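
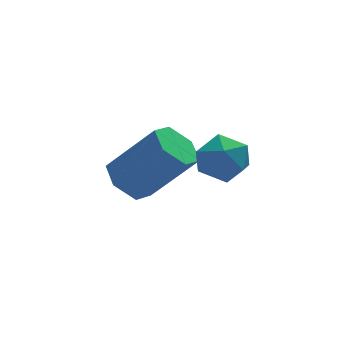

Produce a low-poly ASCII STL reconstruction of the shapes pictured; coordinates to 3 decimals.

solid 
facet normal -0.607 0.265 -0.749
outer loop
vertex 0.741 2.282 -1.488
vertex 0.267 2.507 -1.024
vertex 0.757 2.945 -1.266
endloop
endfacet
facet normal 0.794 0.176 -0.582
outer loop
vertex 0.741 2.282 -1.488
vertex 0.757 2.945 -1.266
vertex 1.786 1.827 -0.2
endloop
endfacet
facet normal 0.794 0.176 -0.582
outer loop
vertex 1.786 1.827 -0.2
vertex 0.757 2.945 -1.266
vertex 1.802 2.491 0.022
endloop
endfacet
facet normal 0.608 -0.265 0.749
outer loop
vertex 1.786 1.827 -0.2
vertex 1.802 2.491 0.022
vertex 1.313 2.053 0.264
endloop
endfacet
facet normal -0.607 0.264 -0.750
outer loop
vertex 0.757 2.945 -1.266
vertex 0.267 2.507 -1.024
vertex 0.283 3.171 -0.803
endloop
endfacet
facet normal 0.416 0.909 -0.017
outer loop
vertex 0.757 2.945 -1.266
vertex 0.283 3.171 -0.803
vertex 1.802 2.491 0.022
endloop
endfacet
facet normal 0.416 0.909 -0.017
outer loop
vertex 1.802 2.491 0.022
vertex 0.283 3.171 -0.803
vertex 1.328 2.717 0.485
endloop
endfacet
facet normal 0.607 -0.263 0.750
outer loop
vertex 1.802 2.491 0.022
vertex 1.328 2.717 0.485
vertex 1.313 2.053 0.264
endloop
endfacet
facet normal -0.608 0.264 -0.749
outer loop
vertex 0.283 3.171 -0.803
vertex 0.267 2.507 -1.024
vertex -0.206 2.733 -0.56
endloop
endfacet
facet normal -0.377 0.734 0.565
outer loop
vertex 0.283 3.171 -0.803
vertex -0.206 2.733 -0.56
vertex 1.328 2.717 0.485
endloop
endfacet
facet normal -0.377 0.733 0.565
outer loop
vertex 1.328 2.717 0.485
vertex -0.206 2.733 -0.56
vertex 0.839 2.278 0.728
endloop
endfacet
facet normal 0.608 -0.263 0.749
outer loop
vertex 1.328 2.717 0.485
vertex 0.839 2.278 0.728
vertex 1.313 2.053 0.264
endloop
endfacet
facet normal -0.608 0.265 -0.749
outer loop
vertex -0.206 2.733 -0.56
vertex 0.267 2.507 -1.024
vertex -0.222 2.069 -0.782
endloop
endfacet
facet normal -0.794 -0.176 0.582
outer loop
vertex -0.206 2.733 -0.56
vertex -0.222 2.069 -0.782
vertex 0.839 2.278 0.728
endloop
endfacet
facet normal -0.794 -0.176 0.582
outer loop
vertex 0.839 2.278 0.728
vertex -0.222 2.069 -0.782
vertex 0.823 1.615 0.506
endloop
endfacet
facet normal 0.607 -0.265 0.749
outer loop
vertex 0.839 2.278 0.728
vertex 0.823 1.615 0.506
vertex 1.313 2.053 0.264
endloop
endfacet
facet normal -0.607 0.263 -0.750
outer loop
vertex -0.222 2.069 -0.782
vertex 0.267 2.507 -1.024
vertex 0.252 1.843 -1.245
endloop
endfacet
facet normal -0.416 -0.909 0.017
outer loop
vertex -0.222 2.069 -0.782
vertex 0.252 1.843 -1.245
vertex 0.823 1.615 0.506
endloop
endfacet
facet normal -0.416 -0.909 0.017
outer loop
vertex 0.823 1.615 0.506
vertex 0.252 1.843 -1.245
vertex 1.297 1.389 0.043
endloop
endfacet
facet normal 0.607 -0.264 0.750
outer loop
vertex 0.823 1.615 0.506
vertex 1.297 1.389 0.043
vertex 1.313 2.053 0.264
endloop
endfacet
facet normal -0.608 0.263 -0.749
outer loop
vertex 0.252 1.843 -1.245
vertex 0.267 2.507 -1.024
vertex 0.741 2.282 -1.488
endloop
endfacet
facet normal 0.378 -0.734 -0.565
outer loop
vertex 0.252 1.843 -1.245
vertex 0.741 2.282 -1.488
vertex 1.297 1.389 0.043
endloop
endfacet
facet normal 0.377 -0.734 -0.565
outer loop
vertex 1.297 1.389 0.043
vertex 0.741 2.282 -1.488
vertex 1.786 1.827 -0.2
endloop
endfacet
facet normal 0.608 -0.264 0.749
outer loop
vertex 1.297 1.389 0.043
vertex 1.786 1.827 -0.2
vertex 1.313 2.053 0.264
endloop
endfacet
facet normal -0.536 0.603 0.590
outer loop
vertex 1.437 0.629 1.089
vertex 1.093 0.071 1.347
vertex 1.685 0.294 1.657
endloop
endfacet
facet normal 0.112 0.877 0.468
outer loop
vertex 1.437 0.629 1.089
vertex 1.685 0.294 1.657
vertex 2.128 0.507 1.152
endloop
endfacet
facet normal 0.190 0.953 -0.237
outer loop
vertex 1.437 0.629 1.089
vertex 2.128 0.507 1.152
vertex 1.809 0.416 0.53
endloop
endfacet
facet normal -0.411 0.727 -0.550
outer loop
vertex 1.437 0.629 1.089
vertex 1.809 0.416 0.53
vertex 1.169 0.146 0.651
endloop
endfacet
facet normal -0.858 0.511 -0.039
outer loop
vertex 1.437 0.629 1.089
vertex 1.169 0.146 0.651
vertex 1.093 0.071 1.347
endloop
endfacet
facet normal 0.597 0.404 0.694
outer loop
vertex 2.128 0.507 1.152
vertex 1.685 0.294 1.657
vertex 2.211 -0.126 1.449
endloop
endfacet
facet normal -0.452 -0.038 0.891
outer loop
vertex 1.685 0.294 1.657
vertex 1.093 0.071 1.347
vertex 1.571 -0.396 1.57
endloop
endfacet
facet normal -0.974 -0.187 -0.127
outer loop
vertex 1.093 0.071 1.347
vertex 1.169 0.146 0.651
vertex 1.252 -0.487 0.948
endloop
endfacet
facet normal -0.249 0.162 -0.955
outer loop
vertex 1.169 0.146 0.651
vertex 1.809 0.416 0.53
vertex 1.695 -0.274 0.443
endloop
endfacet
facet normal 0.723 0.526 -0.448
outer loop
vertex 1.809 0.416 0.53
vertex 2.128 0.507 1.152
vertex 2.287 -0.051 0.753
endloop
endfacet
facet normal 0.411 -0.727 0.550
outer loop
vertex 1.943 -0.609 1.011
vertex 2.211 -0.126 1.449
vertex 1.571 -0.396 1.57
endloop
endfacet
facet normal -0.190 -0.953 0.237
outer loop
vertex 1.943 -0.609 1.011
vertex 1.571 -0.396 1.57
vertex 1.252 -0.487 0.948
endloop
endfacet
facet normal -0.112 -0.877 -0.468
outer loop
vertex 1.943 -0.609 1.011
vertex 1.252 -0.487 0.948
vertex 1.695 -0.274 0.443
endloop
endfacet
facet normal 0.536 -0.603 -0.590
outer loop
vertex 1.943 -0.609 1.011
vertex 1.695 -0.274 0.443
vertex 2.287 -0.051 0.753
endloop
endfacet
facet normal 0.858 -0.511 0.039
outer loop
vertex 1.943 -0.609 1.011
vertex 2.287 -0.051 0.753
vertex 2.211 -0.126 1.449
endloop
endfacet
facet normal 0.249 -0.162 0.955
outer loop
vertex 1.571 -0.396 1.57
vertex 2.211 -0.126 1.449
vertex 1.685 0.294 1.657
endloop
endfacet
facet normal -0.723 -0.526 0.448
outer loop
vertex 1.252 -0.487 0.948
vertex 1.571 -0.396 1.57
vertex 1.093 0.071 1.347
endloop
endfacet
facet normal -0.597 -0.404 -0.694
outer loop
vertex 1.695 -0.274 0.443
vertex 1.252 -0.487 0.948
vertex 1.169 0.146 0.651
endloop
endfacet
facet normal 0.452 0.038 -0.891
outer loop
vertex 2.287 -0.051 0.753
vertex 1.695 -0.274 0.443
vertex 1.809 0.416 0.53
endloop
endfacet
facet normal 0.974 0.187 0.127
outer loop
vertex 2.211 -0.126 1.449
vertex 2.287 -0.051 0.753
vertex 2.128 0.507 1.152
endloop
endfacet

endsolid


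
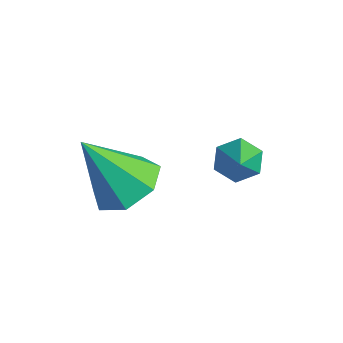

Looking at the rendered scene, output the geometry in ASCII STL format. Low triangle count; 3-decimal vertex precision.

solid 
facet normal 0.241 0.471 -0.849
outer loop
vertex 1.505 -3.865 1.564
vertex 0.74 -3.412 1.598
vertex 1.53 -3.193 1.944
endloop
endfacet
facet normal 0.790 -0.324 0.521
outer loop
vertex 1.505 -3.865 1.564
vertex 1.53 -3.193 1.944
vertex 0.3 -4.268 3.142
endloop
endfacet
facet normal 0.241 0.471 -0.849
outer loop
vertex 1.53 -3.193 1.944
vertex 0.74 -3.412 1.598
vertex 0.96 -2.686 2.063
endloop
endfacet
facet normal 0.479 0.349 0.805
outer loop
vertex 1.53 -3.193 1.944
vertex 0.96 -2.686 2.063
vertex 0.3 -4.268 3.142
endloop
endfacet
facet normal 0.241 0.470 -0.849
outer loop
vertex 0.96 -2.686 2.063
vertex 0.74 -3.412 1.598
vertex 0.224 -2.725 1.832
endloop
endfacet
facet normal -0.265 0.616 0.741
outer loop
vertex 0.96 -2.686 2.063
vertex 0.224 -2.725 1.832
vertex 0.3 -4.268 3.142
endloop
endfacet
facet normal 0.242 0.471 -0.849
outer loop
vertex 0.224 -2.725 1.832
vertex 0.74 -3.412 1.598
vertex -0.124 -3.282 1.424
endloop
endfacet
facet normal -0.884 0.276 0.377
outer loop
vertex 0.224 -2.725 1.832
vertex -0.124 -3.282 1.424
vertex 0.3 -4.268 3.142
endloop
endfacet
facet normal 0.242 0.470 -0.849
outer loop
vertex -0.124 -3.282 1.424
vertex 0.74 -3.412 1.598
vertex 0.179 -3.936 1.148
endloop
endfacet
facet normal -0.909 -0.415 -0.014
outer loop
vertex -0.124 -3.282 1.424
vertex 0.179 -3.936 1.148
vertex 0.3 -4.268 3.142
endloop
endfacet
facet normal 0.242 0.470 -0.849
outer loop
vertex 0.179 -3.936 1.148
vertex 0.74 -3.412 1.598
vertex 0.903 -4.196 1.21
endloop
endfacet
facet normal -0.324 -0.936 -0.136
outer loop
vertex 0.179 -3.936 1.148
vertex 0.903 -4.196 1.21
vertex 0.3 -4.268 3.142
endloop
endfacet
facet normal 0.241 0.470 -0.849
outer loop
vertex 0.903 -4.196 1.21
vertex 0.74 -3.412 1.598
vertex 1.505 -3.865 1.564
endloop
endfacet
facet normal 0.433 -0.896 0.102
outer loop
vertex 0.903 -4.196 1.21
vertex 1.505 -3.865 1.564
vertex 0.3 -4.268 3.142
endloop
endfacet
facet normal -0.680 0.406 -0.611
outer loop
vertex 1.979 -1.407 1.695
vertex 1.708 -1.173 2.152
vertex 2.128 -0.878 1.881
endloop
endfacet
facet normal 0.889 -0.093 -0.449
outer loop
vertex 1.979 -1.407 1.695
vertex 2.128 -0.878 1.881
vertex 2.572 -1.687 2.928
endloop
endfacet
facet normal -0.679 0.405 -0.612
outer loop
vertex 2.128 -0.878 1.881
vertex 1.708 -1.173 2.152
vertex 1.857 -0.644 2.337
endloop
endfacet
facet normal 0.776 0.614 0.146
outer loop
vertex 2.128 -0.878 1.881
vertex 1.857 -0.644 2.337
vertex 2.572 -1.687 2.928
endloop
endfacet
facet normal -0.679 0.405 -0.612
outer loop
vertex 1.857 -0.644 2.337
vertex 1.708 -1.173 2.152
vertex 1.437 -0.939 2.608
endloop
endfacet
facet normal 0.137 0.558 0.819
outer loop
vertex 1.857 -0.644 2.337
vertex 1.437 -0.939 2.608
vertex 2.572 -1.687 2.928
endloop
endfacet
facet normal -0.680 0.404 -0.612
outer loop
vertex 1.437 -0.939 2.608
vertex 1.708 -1.173 2.152
vertex 1.289 -1.468 2.423
endloop
endfacet
facet normal -0.389 -0.205 0.898
outer loop
vertex 1.437 -0.939 2.608
vertex 1.289 -1.468 2.423
vertex 2.572 -1.687 2.928
endloop
endfacet
facet normal -0.680 0.405 -0.611
outer loop
vertex 1.289 -1.468 2.423
vertex 1.708 -1.173 2.152
vertex 1.56 -1.702 1.966
endloop
endfacet
facet normal -0.275 -0.912 0.304
outer loop
vertex 1.289 -1.468 2.423
vertex 1.56 -1.702 1.966
vertex 2.572 -1.687 2.928
endloop
endfacet
facet normal -0.680 0.405 -0.611
outer loop
vertex 1.56 -1.702 1.966
vertex 1.708 -1.173 2.152
vertex 1.979 -1.407 1.695
endloop
endfacet
facet normal 0.364 -0.855 -0.369
outer loop
vertex 1.56 -1.702 1.966
vertex 1.979 -1.407 1.695
vertex 2.572 -1.687 2.928
endloop
endfacet

endsolid


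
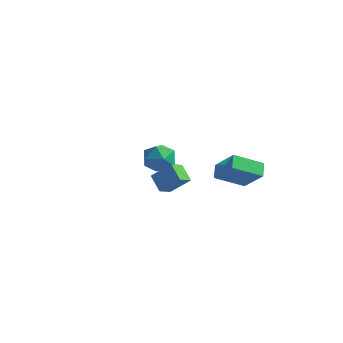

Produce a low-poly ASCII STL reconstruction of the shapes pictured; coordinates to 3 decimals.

solid 
facet normal -0.689 -0.271 -0.672
outer loop
vertex 1.479 -3.709 0.478
vertex 1.504 -2.94 0.142
vertex 2.239 -4.021 -0.175
endloop
endfacet
facet normal -0.031 -0.915 0.402
outer loop
vertex 3.156 -3.66 0.718
vertex 1.479 -3.709 0.478
vertex 2.239 -4.021 -0.175
endloop
endfacet
facet normal -0.689 -0.271 -0.672
outer loop
vertex 2.239 -4.021 -0.175
vertex 1.504 -2.94 0.142
vertex 2.265 -3.252 -0.512
endloop
endfacet
facet normal 0.724 -0.297 -0.623
outer loop
vertex 2.265 -3.252 -0.512
vertex 3.156 -3.66 0.718
vertex 2.239 -4.021 -0.175
endloop
endfacet
facet normal -0.724 0.296 0.623
outer loop
vertex 1.479 -3.709 0.478
vertex 2.421 -2.579 1.035
vertex 1.504 -2.94 0.142
endloop
endfacet
facet normal -0.031 -0.916 0.401
outer loop
vertex 2.395 -3.348 1.372
vertex 1.479 -3.709 0.478
vertex 3.156 -3.66 0.718
endloop
endfacet
facet normal -0.724 0.297 0.622
outer loop
vertex 2.395 -3.348 1.372
vertex 2.421 -2.579 1.035
vertex 1.479 -3.709 0.478
endloop
endfacet
facet normal 0.030 0.915 -0.401
outer loop
vertex 1.504 -2.94 0.142
vertex 2.421 -2.579 1.035
vertex 2.265 -3.252 -0.512
endloop
endfacet
facet normal 0.724 -0.296 -0.623
outer loop
vertex 3.181 -2.891 0.382
vertex 3.156 -3.66 0.718
vertex 2.265 -3.252 -0.512
endloop
endfacet
facet normal 0.031 0.915 -0.401
outer loop
vertex 2.265 -3.252 -0.512
vertex 2.421 -2.579 1.035
vertex 3.181 -2.891 0.382
endloop
endfacet
facet normal 0.689 0.271 0.672
outer loop
vertex 3.181 -2.891 0.382
vertex 2.395 -3.348 1.372
vertex 3.156 -3.66 0.718
endloop
endfacet
facet normal 0.689 0.271 0.672
outer loop
vertex 2.421 -2.579 1.035
vertex 2.395 -3.348 1.372
vertex 3.181 -2.891 0.382
endloop
endfacet
facet normal -0.375 0.927 0.031
outer loop
vertex -2.084 2.546 -1.687
vertex -2.995 2.182 -1.811
vertex -2.629 2.299 -0.9
endloop
endfacet
facet normal 0.219 0.877 0.427
outer loop
vertex -2.084 2.546 -1.687
vertex -2.629 2.299 -0.9
vertex -1.667 2.072 -0.927
endloop
endfacet
facet normal 0.750 0.662 0.002
outer loop
vertex -2.084 2.546 -1.687
vertex -1.667 2.072 -0.927
vertex -1.439 1.816 -1.854
endloop
endfacet
facet normal 0.484 0.578 -0.656
outer loop
vertex -2.084 2.546 -1.687
vertex -1.439 1.816 -1.854
vertex -2.26 1.884 -2.4
endloop
endfacet
facet normal -0.210 0.742 -0.637
outer loop
vertex -2.084 2.546 -1.687
vertex -2.26 1.884 -2.4
vertex -2.995 2.182 -1.811
endloop
endfacet
facet normal 0.114 0.374 0.921
outer loop
vertex -1.667 2.072 -0.927
vertex -2.629 2.299 -0.9
vertex -2.32 1.416 -0.58
endloop
endfacet
facet normal -0.846 0.453 0.282
outer loop
vertex -2.629 2.299 -0.9
vertex -2.995 2.182 -1.811
vertex -3.141 1.484 -1.126
endloop
endfacet
facet normal -0.579 0.153 -0.801
outer loop
vertex -2.995 2.182 -1.811
vertex -2.26 1.884 -2.4
vertex -2.913 1.228 -2.053
endloop
endfacet
facet normal 0.544 -0.111 -0.832
outer loop
vertex -2.26 1.884 -2.4
vertex -1.439 1.816 -1.854
vertex -1.951 1.001 -2.08
endloop
endfacet
facet normal 0.972 0.025 0.232
outer loop
vertex -1.439 1.816 -1.854
vertex -1.667 2.072 -0.927
vertex -1.585 1.118 -1.169
endloop
endfacet
facet normal -0.484 -0.578 0.656
outer loop
vertex -2.496 0.754 -1.293
vertex -2.32 1.416 -0.58
vertex -3.141 1.484 -1.126
endloop
endfacet
facet normal -0.750 -0.662 -0.002
outer loop
vertex -2.496 0.754 -1.293
vertex -3.141 1.484 -1.126
vertex -2.913 1.228 -2.053
endloop
endfacet
facet normal -0.219 -0.877 -0.427
outer loop
vertex -2.496 0.754 -1.293
vertex -2.913 1.228 -2.053
vertex -1.951 1.001 -2.08
endloop
endfacet
facet normal 0.375 -0.927 -0.031
outer loop
vertex -2.496 0.754 -1.293
vertex -1.951 1.001 -2.08
vertex -1.585 1.118 -1.169
endloop
endfacet
facet normal 0.210 -0.742 0.637
outer loop
vertex -2.496 0.754 -1.293
vertex -1.585 1.118 -1.169
vertex -2.32 1.416 -0.58
endloop
endfacet
facet normal -0.544 0.111 0.832
outer loop
vertex -3.141 1.484 -1.126
vertex -2.32 1.416 -0.58
vertex -2.629 2.299 -0.9
endloop
endfacet
facet normal -0.972 -0.025 -0.232
outer loop
vertex -2.913 1.228 -2.053
vertex -3.141 1.484 -1.126
vertex -2.995 2.182 -1.811
endloop
endfacet
facet normal -0.114 -0.374 -0.921
outer loop
vertex -1.951 1.001 -2.08
vertex -2.913 1.228 -2.053
vertex -2.26 1.884 -2.4
endloop
endfacet
facet normal 0.846 -0.453 -0.282
outer loop
vertex -1.585 1.118 -1.169
vertex -1.951 1.001 -2.08
vertex -1.439 1.816 -1.854
endloop
endfacet
facet normal 0.579 -0.153 0.801
outer loop
vertex -2.32 1.416 -0.58
vertex -1.585 1.118 -1.169
vertex -1.667 2.072 -0.927
endloop
endfacet
facet normal -0.431 0.684 0.589
outer loop
vertex 1.572 2.637 -0.502
vertex 2.517 3.918 -1.298
vertex 0.31 2.844 -1.667
endloop
endfacet
facet normal -0.531 -0.720 0.447
outer loop
vertex 0.703 2.222 -2.202
vertex 1.572 2.637 -0.502
vertex 0.31 2.844 -1.667
endloop
endfacet
facet normal -0.431 0.684 0.588
outer loop
vertex 0.31 2.844 -1.667
vertex 2.517 3.918 -1.298
vertex 1.256 4.125 -2.463
endloop
endfacet
facet normal -0.729 0.119 -0.674
outer loop
vertex 1.256 4.125 -2.463
vertex 0.703 2.222 -2.202
vertex 0.31 2.844 -1.667
endloop
endfacet
facet normal 0.729 -0.119 0.674
outer loop
vertex 1.572 2.637 -0.502
vertex 2.91 3.296 -1.833
vertex 2.517 3.918 -1.298
endloop
endfacet
facet normal -0.531 -0.720 0.447
outer loop
vertex 1.964 2.015 -1.037
vertex 1.572 2.637 -0.502
vertex 0.703 2.222 -2.202
endloop
endfacet
facet normal 0.729 -0.120 0.674
outer loop
vertex 1.964 2.015 -1.037
vertex 2.91 3.296 -1.833
vertex 1.572 2.637 -0.502
endloop
endfacet
facet normal 0.531 0.720 -0.447
outer loop
vertex 2.517 3.918 -1.298
vertex 2.91 3.296 -1.833
vertex 1.256 4.125 -2.463
endloop
endfacet
facet normal -0.729 0.120 -0.674
outer loop
vertex 1.648 3.503 -2.998
vertex 0.703 2.222 -2.202
vertex 1.256 4.125 -2.463
endloop
endfacet
facet normal 0.531 0.720 -0.447
outer loop
vertex 1.256 4.125 -2.463
vertex 2.91 3.296 -1.833
vertex 1.648 3.503 -2.998
endloop
endfacet
facet normal 0.431 -0.684 -0.588
outer loop
vertex 1.648 3.503 -2.998
vertex 1.964 2.015 -1.037
vertex 0.703 2.222 -2.202
endloop
endfacet
facet normal 0.431 -0.684 -0.588
outer loop
vertex 2.91 3.296 -1.833
vertex 1.964 2.015 -1.037
vertex 1.648 3.503 -2.998
endloop
endfacet

endsolid


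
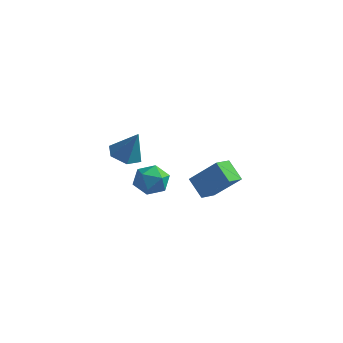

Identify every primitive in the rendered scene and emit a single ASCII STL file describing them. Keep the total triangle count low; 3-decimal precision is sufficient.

solid 
facet normal -0.425 -0.043 -0.904
outer loop
vertex -2.581 -4.397 2.038
vertex -3.058 -3.773 2.232
vertex -2.337 -3.639 1.887
endloop
endfacet
facet normal 0.953 -0.300 0.036
outer loop
vertex -2.581 -4.397 2.038
vertex -2.337 -3.639 1.887
vertex -2.422 -3.707 3.588
endloop
endfacet
facet normal -0.425 -0.044 -0.904
outer loop
vertex -2.337 -3.639 1.887
vertex -3.058 -3.773 2.232
vertex -2.815 -3.015 2.081
endloop
endfacet
facet normal 0.802 0.594 0.064
outer loop
vertex -2.337 -3.639 1.887
vertex -2.815 -3.015 2.081
vertex -2.422 -3.707 3.588
endloop
endfacet
facet normal -0.425 -0.044 -0.904
outer loop
vertex -2.815 -3.015 2.081
vertex -3.058 -3.773 2.232
vertex -3.536 -3.148 2.426
endloop
endfacet
facet normal 0.029 0.911 0.411
outer loop
vertex -2.815 -3.015 2.081
vertex -3.536 -3.148 2.426
vertex -2.422 -3.707 3.588
endloop
endfacet
facet normal -0.424 -0.043 -0.905
outer loop
vertex -3.536 -3.148 2.426
vertex -3.058 -3.773 2.232
vertex -3.779 -3.906 2.576
endloop
endfacet
facet normal -0.594 0.335 0.731
outer loop
vertex -3.536 -3.148 2.426
vertex -3.779 -3.906 2.576
vertex -2.422 -3.707 3.588
endloop
endfacet
facet normal -0.424 -0.043 -0.905
outer loop
vertex -3.779 -3.906 2.576
vertex -3.058 -3.773 2.232
vertex -3.301 -4.53 2.382
endloop
endfacet
facet normal -0.442 -0.557 0.703
outer loop
vertex -3.779 -3.906 2.576
vertex -3.301 -4.53 2.382
vertex -2.422 -3.707 3.588
endloop
endfacet
facet normal -0.424 -0.043 -0.905
outer loop
vertex -3.301 -4.53 2.382
vertex -3.058 -3.773 2.232
vertex -2.581 -4.397 2.038
endloop
endfacet
facet normal 0.331 -0.874 0.355
outer loop
vertex -3.301 -4.53 2.382
vertex -2.581 -4.397 2.038
vertex -2.422 -3.707 3.588
endloop
endfacet
facet normal 0.162 0.820 0.549
outer loop
vertex -2.934 -1.592 0.208
vertex -2.573 -2.095 0.852
vertex -2.057 -1.762 0.203
endloop
endfacet
facet normal 0.187 0.971 -0.147
outer loop
vertex -2.934 -1.592 0.208
vertex -2.057 -1.762 0.203
vertex -2.52 -1.788 -0.56
endloop
endfacet
facet normal -0.438 0.786 -0.437
outer loop
vertex -2.934 -1.592 0.208
vertex -2.52 -1.788 -0.56
vertex -3.324 -2.138 -0.383
endloop
endfacet
facet normal -0.851 0.519 0.082
outer loop
vertex -2.934 -1.592 0.208
vertex -3.324 -2.138 -0.383
vertex -3.356 -2.328 0.49
endloop
endfacet
facet normal -0.480 0.540 0.691
outer loop
vertex -2.934 -1.592 0.208
vertex -3.356 -2.328 0.49
vertex -2.573 -2.095 0.852
endloop
endfacet
facet normal 0.696 0.567 -0.442
outer loop
vertex -2.52 -1.788 -0.56
vertex -2.057 -1.762 0.203
vertex -1.904 -2.412 -0.39
endloop
endfacet
facet normal 0.653 0.322 0.685
outer loop
vertex -2.057 -1.762 0.203
vertex -2.573 -2.095 0.852
vertex -1.936 -2.602 0.483
endloop
endfacet
facet normal -0.384 -0.130 0.914
outer loop
vertex -2.573 -2.095 0.852
vertex -3.356 -2.328 0.49
vertex -2.74 -2.952 0.66
endloop
endfacet
facet normal -0.984 -0.166 -0.072
outer loop
vertex -3.356 -2.328 0.49
vertex -3.324 -2.138 -0.383
vertex -3.203 -2.978 -0.103
endloop
endfacet
facet normal -0.316 0.266 -0.911
outer loop
vertex -3.324 -2.138 -0.383
vertex -2.52 -1.788 -0.56
vertex -2.687 -2.645 -0.752
endloop
endfacet
facet normal 0.851 -0.519 -0.082
outer loop
vertex -2.326 -3.148 -0.108
vertex -1.904 -2.412 -0.39
vertex -1.936 -2.602 0.483
endloop
endfacet
facet normal 0.438 -0.786 0.437
outer loop
vertex -2.326 -3.148 -0.108
vertex -1.936 -2.602 0.483
vertex -2.74 -2.952 0.66
endloop
endfacet
facet normal -0.187 -0.971 0.147
outer loop
vertex -2.326 -3.148 -0.108
vertex -2.74 -2.952 0.66
vertex -3.203 -2.978 -0.103
endloop
endfacet
facet normal -0.162 -0.820 -0.549
outer loop
vertex -2.326 -3.148 -0.108
vertex -3.203 -2.978 -0.103
vertex -2.687 -2.645 -0.752
endloop
endfacet
facet normal 0.480 -0.540 -0.691
outer loop
vertex -2.326 -3.148 -0.108
vertex -2.687 -2.645 -0.752
vertex -1.904 -2.412 -0.39
endloop
endfacet
facet normal 0.984 0.166 0.072
outer loop
vertex -1.936 -2.602 0.483
vertex -1.904 -2.412 -0.39
vertex -2.057 -1.762 0.203
endloop
endfacet
facet normal 0.316 -0.266 0.911
outer loop
vertex -2.74 -2.952 0.66
vertex -1.936 -2.602 0.483
vertex -2.573 -2.095 0.852
endloop
endfacet
facet normal -0.696 -0.567 0.442
outer loop
vertex -3.203 -2.978 -0.103
vertex -2.74 -2.952 0.66
vertex -3.356 -2.328 0.49
endloop
endfacet
facet normal -0.653 -0.322 -0.685
outer loop
vertex -2.687 -2.645 -0.752
vertex -3.203 -2.978 -0.103
vertex -3.324 -2.138 -0.383
endloop
endfacet
facet normal 0.384 0.130 -0.914
outer loop
vertex -1.904 -2.412 -0.39
vertex -2.687 -2.645 -0.752
vertex -2.52 -1.788 -0.56
endloop
endfacet
facet normal -0.692 -0.101 -0.715
outer loop
vertex -3.151 1.743 -2.085
vertex -3.016 2.677 -2.348
vertex -2.272 1.39 -2.886
endloop
endfacet
facet normal -0.139 -0.953 0.268
outer loop
vertex -0.944 1.583 -1.512
vertex -3.151 1.743 -2.085
vertex -2.272 1.39 -2.886
endloop
endfacet
facet normal -0.691 -0.101 -0.715
outer loop
vertex -2.272 1.39 -2.886
vertex -3.016 2.677 -2.348
vertex -2.137 2.325 -3.148
endloop
endfacet
facet normal 0.709 -0.283 -0.646
outer loop
vertex -2.137 2.325 -3.148
vertex -0.944 1.583 -1.512
vertex -2.272 1.39 -2.886
endloop
endfacet
facet normal -0.709 0.284 0.645
outer loop
vertex -3.151 1.743 -2.085
vertex -1.688 2.87 -0.974
vertex -3.016 2.677 -2.348
endloop
endfacet
facet normal -0.139 -0.954 0.267
outer loop
vertex -1.823 1.935 -0.712
vertex -3.151 1.743 -2.085
vertex -0.944 1.583 -1.512
endloop
endfacet
facet normal -0.709 0.283 0.646
outer loop
vertex -1.823 1.935 -0.712
vertex -1.688 2.87 -0.974
vertex -3.151 1.743 -2.085
endloop
endfacet
facet normal 0.138 0.954 -0.268
outer loop
vertex -3.016 2.677 -2.348
vertex -1.688 2.87 -0.974
vertex -2.137 2.325 -3.148
endloop
endfacet
facet normal 0.709 -0.284 -0.646
outer loop
vertex -0.809 2.517 -1.775
vertex -0.944 1.583 -1.512
vertex -2.137 2.325 -3.148
endloop
endfacet
facet normal 0.139 0.953 -0.268
outer loop
vertex -2.137 2.325 -3.148
vertex -1.688 2.87 -0.974
vertex -0.809 2.517 -1.775
endloop
endfacet
facet normal 0.692 0.101 0.715
outer loop
vertex -0.809 2.517 -1.775
vertex -1.823 1.935 -0.712
vertex -0.944 1.583 -1.512
endloop
endfacet
facet normal 0.692 0.100 0.715
outer loop
vertex -1.688 2.87 -0.974
vertex -1.823 1.935 -0.712
vertex -0.809 2.517 -1.775
endloop
endfacet

endsolid


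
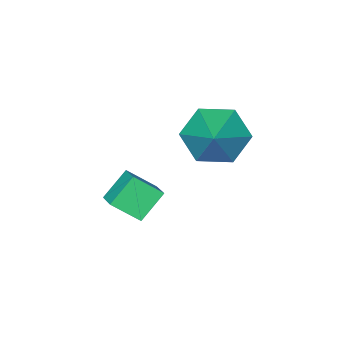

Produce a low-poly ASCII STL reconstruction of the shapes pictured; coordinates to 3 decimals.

solid 
facet normal -0.610 -0.555 -0.565
outer loop
vertex -1.783 1.965 0.123
vertex -2.53 2.007 0.888
vertex -2.504 2.756 0.124
endloop
endfacet
facet normal 0.661 0.603 -0.447
outer loop
vertex -1.783 1.965 0.123
vertex -2.504 2.756 0.124
vertex -1.51 2.933 1.832
endloop
endfacet
facet normal -0.611 -0.555 -0.565
outer loop
vertex -2.504 2.756 0.124
vertex -2.53 2.007 0.888
vertex -3.25 2.797 0.89
endloop
endfacet
facet normal -0.032 0.996 -0.085
outer loop
vertex -2.504 2.756 0.124
vertex -3.25 2.797 0.89
vertex -1.51 2.933 1.832
endloop
endfacet
facet normal -0.610 -0.555 -0.565
outer loop
vertex -3.25 2.797 0.89
vertex -2.53 2.007 0.888
vertex -3.276 2.048 1.653
endloop
endfacet
facet normal -0.396 0.662 0.636
outer loop
vertex -3.25 2.797 0.89
vertex -3.276 2.048 1.653
vertex -1.51 2.933 1.832
endloop
endfacet
facet normal -0.610 -0.555 -0.565
outer loop
vertex -3.276 2.048 1.653
vertex -2.53 2.007 0.888
vertex -2.556 1.258 1.652
endloop
endfacet
facet normal -0.069 -0.064 0.996
outer loop
vertex -3.276 2.048 1.653
vertex -2.556 1.258 1.652
vertex -1.51 2.933 1.832
endloop
endfacet
facet normal -0.611 -0.555 -0.565
outer loop
vertex -2.556 1.258 1.652
vertex -2.53 2.007 0.888
vertex -1.809 1.216 0.886
endloop
endfacet
facet normal 0.624 -0.458 0.633
outer loop
vertex -2.556 1.258 1.652
vertex -1.809 1.216 0.886
vertex -1.51 2.933 1.832
endloop
endfacet
facet normal -0.610 -0.555 -0.565
outer loop
vertex -1.809 1.216 0.886
vertex -2.53 2.007 0.888
vertex -1.783 1.965 0.123
endloop
endfacet
facet normal 0.988 -0.124 -0.088
outer loop
vertex -1.809 1.216 0.886
vertex -1.783 1.965 0.123
vertex -1.51 2.933 1.832
endloop
endfacet
facet normal -0.737 0.052 0.674
outer loop
vertex 0.685 1.949 0.841
vertex 0.099 2.591 0.151
vertex 0.322 1.249 0.498
endloop
endfacet
facet normal 0.528 -0.578 0.622
outer loop
vertex 1.161 1.189 -0.271
vertex 0.685 1.949 0.841
vertex 0.322 1.249 0.498
endloop
endfacet
facet normal -0.736 0.052 0.675
outer loop
vertex 0.322 1.249 0.498
vertex 0.099 2.591 0.151
vertex -0.265 1.891 -0.192
endloop
endfacet
facet normal -0.423 -0.814 -0.398
outer loop
vertex -0.265 1.891 -0.192
vertex 1.161 1.189 -0.271
vertex 0.322 1.249 0.498
endloop
endfacet
facet normal 0.423 0.814 0.398
outer loop
vertex 0.685 1.949 0.841
vertex 0.938 2.531 -0.618
vertex 0.099 2.591 0.151
endloop
endfacet
facet normal 0.528 -0.579 0.622
outer loop
vertex 1.525 1.889 0.072
vertex 0.685 1.949 0.841
vertex 1.161 1.189 -0.271
endloop
endfacet
facet normal 0.423 0.814 0.398
outer loop
vertex 1.525 1.889 0.072
vertex 0.938 2.531 -0.618
vertex 0.685 1.949 0.841
endloop
endfacet
facet normal -0.528 0.579 -0.621
outer loop
vertex 0.099 2.591 0.151
vertex 0.938 2.531 -0.618
vertex -0.265 1.891 -0.192
endloop
endfacet
facet normal -0.423 -0.814 -0.398
outer loop
vertex 0.575 1.831 -0.961
vertex 1.161 1.189 -0.271
vertex -0.265 1.891 -0.192
endloop
endfacet
facet normal -0.528 0.578 -0.622
outer loop
vertex -0.265 1.891 -0.192
vertex 0.938 2.531 -0.618
vertex 0.575 1.831 -0.961
endloop
endfacet
facet normal 0.737 -0.053 -0.674
outer loop
vertex 0.575 1.831 -0.961
vertex 1.525 1.889 0.072
vertex 1.161 1.189 -0.271
endloop
endfacet
facet normal 0.737 -0.051 -0.674
outer loop
vertex 0.938 2.531 -0.618
vertex 1.525 1.889 0.072
vertex 0.575 1.831 -0.961
endloop
endfacet

endsolid


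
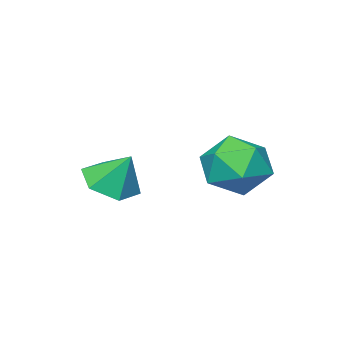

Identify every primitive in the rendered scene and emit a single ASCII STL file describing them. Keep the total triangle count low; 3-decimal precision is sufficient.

solid 
facet normal -0.430 0.176 0.886
outer loop
vertex -1.414 2.036 -0.624
vertex -0.632 1.488 -0.136
vertex -0.528 2.543 -0.295
endloop
endfacet
facet normal -0.563 0.706 0.429
outer loop
vertex -1.414 2.036 -0.624
vertex -0.528 2.543 -0.295
vertex -0.958 2.779 -1.249
endloop
endfacet
facet normal -0.892 0.429 -0.141
outer loop
vertex -1.414 2.036 -0.624
vertex -0.958 2.779 -1.249
vertex -1.327 1.869 -1.68
endloop
endfacet
facet normal -0.961 -0.273 -0.036
outer loop
vertex -1.414 2.036 -0.624
vertex -1.327 1.869 -1.68
vertex -1.126 1.071 -0.992
endloop
endfacet
facet normal -0.675 -0.430 0.599
outer loop
vertex -1.414 2.036 -0.624
vertex -1.126 1.071 -0.992
vertex -0.632 1.488 -0.136
endloop
endfacet
facet normal 0.062 0.975 0.213
outer loop
vertex -0.958 2.779 -1.249
vertex -0.528 2.543 -0.295
vertex 0.106 2.689 -1.148
endloop
endfacet
facet normal 0.279 0.116 0.953
outer loop
vertex -0.528 2.543 -0.295
vertex -0.632 1.488 -0.136
vertex 0.307 1.891 -0.46
endloop
endfacet
facet normal -0.120 -0.864 0.490
outer loop
vertex -0.632 1.488 -0.136
vertex -1.126 1.071 -0.992
vertex -0.062 0.981 -0.891
endloop
endfacet
facet normal -0.582 -0.610 -0.537
outer loop
vertex -1.126 1.071 -0.992
vertex -1.327 1.869 -1.68
vertex -0.492 1.217 -1.845
endloop
endfacet
facet normal -0.470 0.526 -0.708
outer loop
vertex -1.327 1.869 -1.68
vertex -0.958 2.779 -1.249
vertex -0.388 2.272 -2.004
endloop
endfacet
facet normal 0.961 0.273 0.036
outer loop
vertex 0.394 1.724 -1.516
vertex 0.106 2.689 -1.148
vertex 0.307 1.891 -0.46
endloop
endfacet
facet normal 0.892 -0.429 0.141
outer loop
vertex 0.394 1.724 -1.516
vertex 0.307 1.891 -0.46
vertex -0.062 0.981 -0.891
endloop
endfacet
facet normal 0.563 -0.706 -0.429
outer loop
vertex 0.394 1.724 -1.516
vertex -0.062 0.981 -0.891
vertex -0.492 1.217 -1.845
endloop
endfacet
facet normal 0.430 -0.176 -0.886
outer loop
vertex 0.394 1.724 -1.516
vertex -0.492 1.217 -1.845
vertex -0.388 2.272 -2.004
endloop
endfacet
facet normal 0.675 0.430 -0.599
outer loop
vertex 0.394 1.724 -1.516
vertex -0.388 2.272 -2.004
vertex 0.106 2.689 -1.148
endloop
endfacet
facet normal 0.582 0.610 0.537
outer loop
vertex 0.307 1.891 -0.46
vertex 0.106 2.689 -1.148
vertex -0.528 2.543 -0.295
endloop
endfacet
facet normal 0.470 -0.526 0.708
outer loop
vertex -0.062 0.981 -0.891
vertex 0.307 1.891 -0.46
vertex -0.632 1.488 -0.136
endloop
endfacet
facet normal -0.062 -0.975 -0.213
outer loop
vertex -0.492 1.217 -1.845
vertex -0.062 0.981 -0.891
vertex -1.126 1.071 -0.992
endloop
endfacet
facet normal -0.279 -0.116 -0.953
outer loop
vertex -0.388 2.272 -2.004
vertex -0.492 1.217 -1.845
vertex -1.327 1.869 -1.68
endloop
endfacet
facet normal 0.120 0.864 -0.490
outer loop
vertex 0.106 2.689 -1.148
vertex -0.388 2.272 -2.004
vertex -0.958 2.779 -1.249
endloop
endfacet
facet normal 0.087 -0.544 -0.834
outer loop
vertex 1.907 -1.451 -1.464
vertex 1.375 -0.88 -1.892
vertex 2.255 -0.748 -1.886
endloop
endfacet
facet normal 0.734 0.043 0.677
outer loop
vertex 1.907 -1.451 -1.464
vertex 2.255 -0.748 -1.886
vertex 1.265 -0.2 -0.848
endloop
endfacet
facet normal 0.087 -0.543 -0.835
outer loop
vertex 2.255 -0.748 -1.886
vertex 1.375 -0.88 -1.892
vertex 1.722 -0.177 -2.313
endloop
endfacet
facet normal 0.632 0.746 0.209
outer loop
vertex 2.255 -0.748 -1.886
vertex 1.722 -0.177 -2.313
vertex 1.265 -0.2 -0.848
endloop
endfacet
facet normal 0.087 -0.543 -0.835
outer loop
vertex 1.722 -0.177 -2.313
vertex 1.375 -0.88 -1.892
vertex 0.842 -0.309 -2.319
endloop
endfacet
facet normal -0.148 0.989 -0.031
outer loop
vertex 1.722 -0.177 -2.313
vertex 0.842 -0.309 -2.319
vertex 1.265 -0.2 -0.848
endloop
endfacet
facet normal 0.087 -0.543 -0.835
outer loop
vertex 0.842 -0.309 -2.319
vertex 1.375 -0.88 -1.892
vertex 0.494 -1.012 -1.898
endloop
endfacet
facet normal -0.826 0.528 0.198
outer loop
vertex 0.842 -0.309 -2.319
vertex 0.494 -1.012 -1.898
vertex 1.265 -0.2 -0.848
endloop
endfacet
facet normal 0.087 -0.544 -0.834
outer loop
vertex 0.494 -1.012 -1.898
vertex 1.375 -0.88 -1.892
vertex 1.027 -1.583 -1.47
endloop
endfacet
facet normal -0.724 -0.176 0.667
outer loop
vertex 0.494 -1.012 -1.898
vertex 1.027 -1.583 -1.47
vertex 1.265 -0.2 -0.848
endloop
endfacet
facet normal 0.087 -0.544 -0.834
outer loop
vertex 1.027 -1.583 -1.47
vertex 1.375 -0.88 -1.892
vertex 1.907 -1.451 -1.464
endloop
endfacet
facet normal 0.056 -0.418 0.907
outer loop
vertex 1.027 -1.583 -1.47
vertex 1.907 -1.451 -1.464
vertex 1.265 -0.2 -0.848
endloop
endfacet

endsolid


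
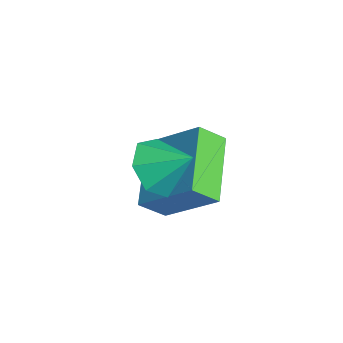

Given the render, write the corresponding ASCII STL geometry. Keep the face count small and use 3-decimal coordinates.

solid 
facet normal -0.824 0.416 0.385
outer loop
vertex -4.897 1.829 -0.244
vertex -3.871 2.795 0.909
vertex -4.843 2.502 -0.855
endloop
endfacet
facet normal -0.564 -0.530 -0.633
outer loop
vertex -3.229 1.685 -1.609
vertex -4.897 1.829 -0.244
vertex -4.843 2.502 -0.855
endloop
endfacet
facet normal -0.824 0.416 0.385
outer loop
vertex -4.843 2.502 -0.855
vertex -3.871 2.795 0.909
vertex -3.817 3.467 0.298
endloop
endfacet
facet normal 0.060 0.739 -0.672
outer loop
vertex -3.817 3.467 0.298
vertex -3.229 1.685 -1.609
vertex -4.843 2.502 -0.855
endloop
endfacet
facet normal -0.060 -0.738 0.672
outer loop
vertex -4.897 1.829 -0.244
vertex -2.257 1.978 0.155
vertex -3.871 2.795 0.909
endloop
endfacet
facet normal -0.564 -0.530 -0.633
outer loop
vertex -3.283 1.013 -0.998
vertex -4.897 1.829 -0.244
vertex -3.229 1.685 -1.609
endloop
endfacet
facet normal -0.060 -0.739 0.671
outer loop
vertex -3.283 1.013 -0.998
vertex -2.257 1.978 0.155
vertex -4.897 1.829 -0.244
endloop
endfacet
facet normal 0.564 0.530 0.633
outer loop
vertex -3.871 2.795 0.909
vertex -2.257 1.978 0.155
vertex -3.817 3.467 0.298
endloop
endfacet
facet normal 0.060 0.738 -0.672
outer loop
vertex -2.203 2.651 -0.456
vertex -3.229 1.685 -1.609
vertex -3.817 3.467 0.298
endloop
endfacet
facet normal 0.564 0.530 0.633
outer loop
vertex -3.817 3.467 0.298
vertex -2.257 1.978 0.155
vertex -2.203 2.651 -0.456
endloop
endfacet
facet normal 0.824 -0.416 -0.385
outer loop
vertex -2.203 2.651 -0.456
vertex -3.283 1.013 -0.998
vertex -3.229 1.685 -1.609
endloop
endfacet
facet normal 0.824 -0.416 -0.385
outer loop
vertex -2.257 1.978 0.155
vertex -3.283 1.013 -0.998
vertex -2.203 2.651 -0.456
endloop
endfacet
facet normal -0.536 -0.586 -0.607
outer loop
vertex -1.244 0.48 1.571
vertex -1.895 0.988 1.656
vertex -1.287 1.016 1.092
endloop
endfacet
facet normal 0.998 0.064 -0.018
outer loop
vertex -1.244 0.48 1.571
vertex -1.287 1.016 1.092
vertex -1.305 1.632 2.324
endloop
endfacet
facet normal -0.537 -0.586 -0.608
outer loop
vertex -1.287 1.016 1.092
vertex -1.895 0.988 1.656
vertex -1.788 1.531 1.038
endloop
endfacet
facet normal 0.697 0.645 -0.312
outer loop
vertex -1.287 1.016 1.092
vertex -1.788 1.531 1.038
vertex -1.305 1.632 2.324
endloop
endfacet
facet normal -0.535 -0.586 -0.608
outer loop
vertex -1.788 1.531 1.038
vertex -1.895 0.988 1.656
vertex -2.37 1.636 1.449
endloop
endfacet
facet normal 0.098 0.989 -0.114
outer loop
vertex -1.788 1.531 1.038
vertex -2.37 1.636 1.449
vertex -1.305 1.632 2.324
endloop
endfacet
facet normal -0.536 -0.587 -0.607
outer loop
vertex -2.37 1.636 1.449
vertex -1.895 0.988 1.656
vertex -2.594 1.253 2.017
endloop
endfacet
facet normal -0.347 0.835 0.426
outer loop
vertex -2.37 1.636 1.449
vertex -2.594 1.253 2.017
vertex -1.305 1.632 2.324
endloop
endfacet
facet normal -0.536 -0.585 -0.608
outer loop
vertex -2.594 1.253 2.017
vertex -1.895 0.988 1.656
vertex -2.292 0.67 2.312
endloop
endfacet
facet normal -0.304 0.300 0.904
outer loop
vertex -2.594 1.253 2.017
vertex -2.292 0.67 2.312
vertex -1.305 1.632 2.324
endloop
endfacet
facet normal -0.536 -0.586 -0.608
outer loop
vertex -2.292 0.67 2.312
vertex -1.895 0.988 1.656
vertex -1.691 0.326 2.114
endloop
endfacet
facet normal 0.194 -0.212 0.958
outer loop
vertex -2.292 0.67 2.312
vertex -1.691 0.326 2.114
vertex -1.305 1.632 2.324
endloop
endfacet
facet normal -0.536 -0.586 -0.608
outer loop
vertex -1.691 0.326 2.114
vertex -1.895 0.988 1.656
vertex -1.244 0.48 1.571
endloop
endfacet
facet normal 0.774 -0.317 0.548
outer loop
vertex -1.691 0.326 2.114
vertex -1.244 0.48 1.571
vertex -1.305 1.632 2.324
endloop
endfacet

endsolid


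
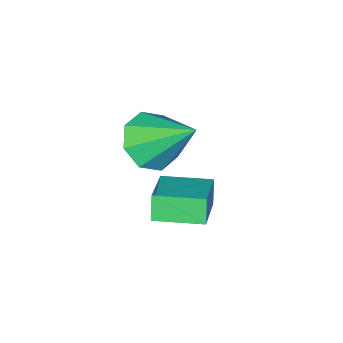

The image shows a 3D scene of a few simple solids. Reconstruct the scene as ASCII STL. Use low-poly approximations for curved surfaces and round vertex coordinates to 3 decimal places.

solid 
facet normal 0.250 -0.681 -0.688
outer loop
vertex 4.969 -2.667 -0.28
vertex 4.107 -2.728 -0.533
vertex 4.809 -2.221 -0.78
endloop
endfacet
facet normal 0.761 0.586 0.279
outer loop
vertex 4.969 -2.667 -0.28
vertex 4.809 -2.221 -0.78
vertex 3.633 -1.432 0.773
endloop
endfacet
facet normal 0.251 -0.682 -0.687
outer loop
vertex 4.809 -2.221 -0.78
vertex 4.107 -2.728 -0.533
vertex 4.238 -2.072 -1.136
endloop
endfacet
facet normal 0.358 0.913 -0.193
outer loop
vertex 4.809 -2.221 -0.78
vertex 4.238 -2.072 -1.136
vertex 3.633 -1.432 0.773
endloop
endfacet
facet normal 0.250 -0.682 -0.688
outer loop
vertex 4.238 -2.072 -1.136
vertex 4.107 -2.728 -0.533
vertex 3.591 -2.307 -1.138
endloop
endfacet
facet normal -0.313 0.866 -0.390
outer loop
vertex 4.238 -2.072 -1.136
vertex 3.591 -2.307 -1.138
vertex 3.633 -1.432 0.773
endloop
endfacet
facet normal 0.250 -0.682 -0.687
outer loop
vertex 3.591 -2.307 -1.138
vertex 4.107 -2.728 -0.533
vertex 3.246 -2.788 -0.786
endloop
endfacet
facet normal -0.859 0.472 -0.197
outer loop
vertex 3.591 -2.307 -1.138
vertex 3.246 -2.788 -0.786
vertex 3.633 -1.432 0.773
endloop
endfacet
facet normal 0.250 -0.682 -0.688
outer loop
vertex 3.246 -2.788 -0.786
vertex 4.107 -2.728 -0.533
vertex 3.405 -3.234 -0.286
endloop
endfacet
facet normal -0.962 -0.038 0.272
outer loop
vertex 3.246 -2.788 -0.786
vertex 3.405 -3.234 -0.286
vertex 3.633 -1.432 0.773
endloop
endfacet
facet normal 0.250 -0.682 -0.688
outer loop
vertex 3.405 -3.234 -0.286
vertex 4.107 -2.728 -0.533
vertex 3.976 -3.383 0.069
endloop
endfacet
facet normal -0.558 -0.367 0.744
outer loop
vertex 3.405 -3.234 -0.286
vertex 3.976 -3.383 0.069
vertex 3.633 -1.432 0.773
endloop
endfacet
facet normal 0.249 -0.682 -0.688
outer loop
vertex 3.976 -3.383 0.069
vertex 4.107 -2.728 -0.533
vertex 4.624 -3.149 0.072
endloop
endfacet
facet normal 0.111 -0.320 0.941
outer loop
vertex 3.976 -3.383 0.069
vertex 4.624 -3.149 0.072
vertex 3.633 -1.432 0.773
endloop
endfacet
facet normal 0.250 -0.681 -0.688
outer loop
vertex 4.624 -3.149 0.072
vertex 4.107 -2.728 -0.533
vertex 4.969 -2.667 -0.28
endloop
endfacet
facet normal 0.659 0.075 0.748
outer loop
vertex 4.624 -3.149 0.072
vertex 4.969 -2.667 -0.28
vertex 3.633 -1.432 0.773
endloop
endfacet
facet normal -0.746 0.665 0.035
outer loop
vertex 2.535 -2.2 -2.678
vertex 3.473 -1.181 -2.028
vertex 2.742 -1.929 -3.402
endloop
endfacet
facet normal -0.613 -0.666 -0.425
outer loop
vertex 3.787 -2.859 -3.452
vertex 2.535 -2.2 -2.678
vertex 2.742 -1.929 -3.402
endloop
endfacet
facet normal -0.746 0.665 0.035
outer loop
vertex 2.742 -1.929 -3.402
vertex 3.473 -1.181 -2.028
vertex 3.68 -0.91 -2.752
endloop
endfacet
facet normal 0.258 0.339 -0.905
outer loop
vertex 3.68 -0.91 -2.752
vertex 3.787 -2.859 -3.452
vertex 2.742 -1.929 -3.402
endloop
endfacet
facet normal -0.258 -0.339 0.905
outer loop
vertex 2.535 -2.2 -2.678
vertex 4.518 -2.111 -2.078
vertex 3.473 -1.181 -2.028
endloop
endfacet
facet normal -0.613 -0.666 -0.425
outer loop
vertex 3.58 -3.13 -2.728
vertex 2.535 -2.2 -2.678
vertex 3.787 -2.859 -3.452
endloop
endfacet
facet normal -0.258 -0.339 0.905
outer loop
vertex 3.58 -3.13 -2.728
vertex 4.518 -2.111 -2.078
vertex 2.535 -2.2 -2.678
endloop
endfacet
facet normal 0.613 0.666 0.425
outer loop
vertex 3.473 -1.181 -2.028
vertex 4.518 -2.111 -2.078
vertex 3.68 -0.91 -2.752
endloop
endfacet
facet normal 0.258 0.339 -0.905
outer loop
vertex 4.725 -1.84 -2.802
vertex 3.787 -2.859 -3.452
vertex 3.68 -0.91 -2.752
endloop
endfacet
facet normal 0.613 0.666 0.425
outer loop
vertex 3.68 -0.91 -2.752
vertex 4.518 -2.111 -2.078
vertex 4.725 -1.84 -2.802
endloop
endfacet
facet normal 0.746 -0.665 -0.035
outer loop
vertex 4.725 -1.84 -2.802
vertex 3.58 -3.13 -2.728
vertex 3.787 -2.859 -3.452
endloop
endfacet
facet normal 0.746 -0.665 -0.035
outer loop
vertex 4.518 -2.111 -2.078
vertex 3.58 -3.13 -2.728
vertex 4.725 -1.84 -2.802
endloop
endfacet

endsolid


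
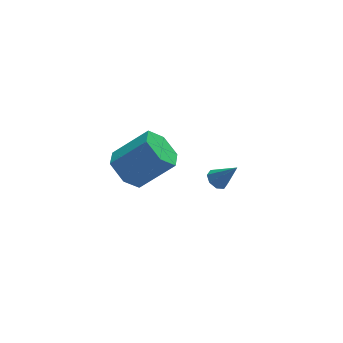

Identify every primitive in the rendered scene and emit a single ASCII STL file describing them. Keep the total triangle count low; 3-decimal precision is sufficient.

solid 
facet normal -0.504 0.380 -0.776
outer loop
vertex 2.722 -0.734 -2.637
vertex 2.308 -0.997 -2.497
vertex 2.494 -0.534 -2.391
endloop
endfacet
facet normal 0.772 0.591 0.234
outer loop
vertex 2.722 -0.734 -2.637
vertex 2.494 -0.534 -2.391
vertex 2.952 -1.483 -1.503
endloop
endfacet
facet normal -0.503 0.380 -0.777
outer loop
vertex 2.494 -0.534 -2.391
vertex 2.308 -0.997 -2.497
vertex 2.157 -0.606 -2.208
endloop
endfacet
facet normal 0.206 0.720 0.663
outer loop
vertex 2.494 -0.534 -2.391
vertex 2.157 -0.606 -2.208
vertex 2.952 -1.483 -1.503
endloop
endfacet
facet normal -0.504 0.379 -0.776
outer loop
vertex 2.157 -0.606 -2.208
vertex 2.308 -0.997 -2.497
vertex 1.908 -0.906 -2.193
endloop
endfacet
facet normal -0.373 0.352 0.858
outer loop
vertex 2.157 -0.606 -2.208
vertex 1.908 -0.906 -2.193
vertex 2.952 -1.483 -1.503
endloop
endfacet
facet normal -0.504 0.379 -0.776
outer loop
vertex 1.908 -0.906 -2.193
vertex 2.308 -0.997 -2.497
vertex 1.894 -1.26 -2.357
endloop
endfacet
facet normal -0.636 -0.303 0.709
outer loop
vertex 1.908 -0.906 -2.193
vertex 1.894 -1.26 -2.357
vertex 2.952 -1.483 -1.503
endloop
endfacet
facet normal -0.504 0.380 -0.776
outer loop
vertex 1.894 -1.26 -2.357
vertex 2.308 -0.997 -2.497
vertex 2.122 -1.46 -2.603
endloop
endfacet
facet normal -0.424 -0.854 0.302
outer loop
vertex 1.894 -1.26 -2.357
vertex 2.122 -1.46 -2.603
vertex 2.952 -1.483 -1.503
endloop
endfacet
facet normal -0.502 0.380 -0.777
outer loop
vertex 2.122 -1.46 -2.603
vertex 2.308 -0.997 -2.497
vertex 2.459 -1.389 -2.786
endloop
endfacet
facet normal 0.139 -0.982 -0.125
outer loop
vertex 2.122 -1.46 -2.603
vertex 2.459 -1.389 -2.786
vertex 2.952 -1.483 -1.503
endloop
endfacet
facet normal -0.503 0.379 -0.777
outer loop
vertex 2.459 -1.389 -2.786
vertex 2.308 -0.997 -2.497
vertex 2.707 -1.088 -2.8
endloop
endfacet
facet normal 0.723 -0.611 -0.323
outer loop
vertex 2.459 -1.389 -2.786
vertex 2.707 -1.088 -2.8
vertex 2.952 -1.483 -1.503
endloop
endfacet
facet normal -0.503 0.379 -0.777
outer loop
vertex 2.707 -1.088 -2.8
vertex 2.308 -0.997 -2.497
vertex 2.722 -0.734 -2.637
endloop
endfacet
facet normal 0.984 0.038 -0.174
outer loop
vertex 2.707 -1.088 -2.8
vertex 2.722 -0.734 -2.637
vertex 2.952 -1.483 -1.503
endloop
endfacet
facet normal -0.729 0.154 -0.667
outer loop
vertex -1.512 -3.626 1.001
vertex -2.135 -3.763 1.65
vertex -1.816 -2.925 1.495
endloop
endfacet
facet normal 0.598 0.619 -0.510
outer loop
vertex -1.512 -3.626 1.001
vertex -1.816 -2.925 1.495
vertex -0.222 -3.899 2.181
endloop
endfacet
facet normal 0.598 0.619 -0.509
outer loop
vertex -0.222 -3.899 2.181
vertex -1.816 -2.925 1.495
vertex -0.526 -3.199 2.676
endloop
endfacet
facet normal 0.729 -0.155 0.667
outer loop
vertex -0.222 -3.899 2.181
vertex -0.526 -3.199 2.676
vertex -0.845 -4.037 2.83
endloop
endfacet
facet normal -0.729 0.154 -0.667
outer loop
vertex -1.816 -2.925 1.495
vertex -2.135 -3.763 1.65
vertex -2.439 -3.062 2.144
endloop
endfacet
facet normal 0.010 0.976 0.216
outer loop
vertex -1.816 -2.925 1.495
vertex -2.439 -3.062 2.144
vertex -0.526 -3.199 2.676
endloop
endfacet
facet normal 0.010 0.976 0.216
outer loop
vertex -0.526 -3.199 2.676
vertex -2.439 -3.062 2.144
vertex -1.149 -3.336 3.325
endloop
endfacet
facet normal 0.729 -0.155 0.667
outer loop
vertex -0.526 -3.199 2.676
vertex -1.149 -3.336 3.325
vertex -0.845 -4.037 2.83
endloop
endfacet
facet normal -0.729 0.154 -0.667
outer loop
vertex -2.439 -3.062 2.144
vertex -2.135 -3.763 1.65
vertex -2.758 -3.901 2.299
endloop
endfacet
facet normal -0.588 0.358 0.725
outer loop
vertex -2.439 -3.062 2.144
vertex -2.758 -3.901 2.299
vertex -1.149 -3.336 3.325
endloop
endfacet
facet normal -0.588 0.357 0.726
outer loop
vertex -1.149 -3.336 3.325
vertex -2.758 -3.901 2.299
vertex -1.468 -4.174 3.479
endloop
endfacet
facet normal 0.729 -0.155 0.667
outer loop
vertex -1.149 -3.336 3.325
vertex -1.468 -4.174 3.479
vertex -0.845 -4.037 2.83
endloop
endfacet
facet normal -0.729 0.155 -0.667
outer loop
vertex -2.758 -3.901 2.299
vertex -2.135 -3.763 1.65
vertex -2.454 -4.601 1.804
endloop
endfacet
facet normal -0.597 -0.620 0.509
outer loop
vertex -2.758 -3.901 2.299
vertex -2.454 -4.601 1.804
vertex -1.468 -4.174 3.479
endloop
endfacet
facet normal -0.598 -0.619 0.510
outer loop
vertex -1.468 -4.174 3.479
vertex -2.454 -4.601 1.804
vertex -1.164 -4.875 2.985
endloop
endfacet
facet normal 0.729 -0.154 0.667
outer loop
vertex -1.468 -4.174 3.479
vertex -1.164 -4.875 2.985
vertex -0.845 -4.037 2.83
endloop
endfacet
facet normal -0.729 0.155 -0.667
outer loop
vertex -2.454 -4.601 1.804
vertex -2.135 -3.763 1.65
vertex -1.831 -4.464 1.155
endloop
endfacet
facet normal -0.010 -0.976 -0.216
outer loop
vertex -2.454 -4.601 1.804
vertex -1.831 -4.464 1.155
vertex -1.164 -4.875 2.985
endloop
endfacet
facet normal -0.010 -0.976 -0.216
outer loop
vertex -1.164 -4.875 2.985
vertex -1.831 -4.464 1.155
vertex -0.541 -4.738 2.336
endloop
endfacet
facet normal 0.729 -0.154 0.667
outer loop
vertex -1.164 -4.875 2.985
vertex -0.541 -4.738 2.336
vertex -0.845 -4.037 2.83
endloop
endfacet
facet normal -0.729 0.155 -0.667
outer loop
vertex -1.831 -4.464 1.155
vertex -2.135 -3.763 1.65
vertex -1.512 -3.626 1.001
endloop
endfacet
facet normal 0.588 -0.357 -0.725
outer loop
vertex -1.831 -4.464 1.155
vertex -1.512 -3.626 1.001
vertex -0.541 -4.738 2.336
endloop
endfacet
facet normal 0.588 -0.358 -0.726
outer loop
vertex -0.541 -4.738 2.336
vertex -1.512 -3.626 1.001
vertex -0.222 -3.899 2.181
endloop
endfacet
facet normal 0.729 -0.154 0.667
outer loop
vertex -0.541 -4.738 2.336
vertex -0.222 -3.899 2.181
vertex -0.845 -4.037 2.83
endloop
endfacet

endsolid


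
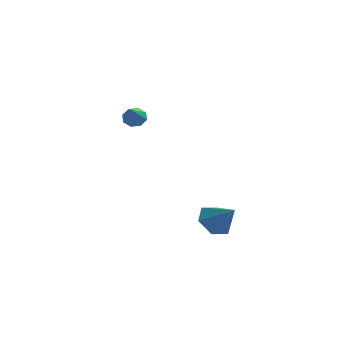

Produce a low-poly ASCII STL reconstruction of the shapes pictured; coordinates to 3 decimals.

solid 
facet normal -0.093 0.803 -0.589
outer loop
vertex -3.619 4.018 -1.479
vertex -3.955 4.257 -1.1
vertex -3.403 4.253 -1.193
endloop
endfacet
facet normal 0.837 -0.500 -0.221
outer loop
vertex -3.619 4.018 -1.479
vertex -3.403 4.253 -1.193
vertex -3.825 3.143 -0.28
endloop
endfacet
facet normal -0.094 0.802 -0.591
outer loop
vertex -3.403 4.253 -1.193
vertex -3.955 4.257 -1.1
vertex -3.51 4.491 -0.853
endloop
endfacet
facet normal 0.936 -0.072 0.345
outer loop
vertex -3.403 4.253 -1.193
vertex -3.51 4.491 -0.853
vertex -3.825 3.143 -0.28
endloop
endfacet
facet normal -0.094 0.802 -0.590
outer loop
vertex -3.51 4.491 -0.853
vertex -3.955 4.257 -1.1
vertex -3.878 4.592 -0.657
endloop
endfacet
facet normal 0.506 0.234 0.830
outer loop
vertex -3.51 4.491 -0.853
vertex -3.878 4.592 -0.657
vertex -3.825 3.143 -0.28
endloop
endfacet
facet normal -0.093 0.802 -0.590
outer loop
vertex -3.878 4.592 -0.657
vertex -3.955 4.257 -1.1
vertex -4.291 4.497 -0.721
endloop
endfacet
facet normal -0.202 0.240 0.950
outer loop
vertex -3.878 4.592 -0.657
vertex -4.291 4.497 -0.721
vertex -3.825 3.143 -0.28
endloop
endfacet
facet normal -0.094 0.801 -0.591
outer loop
vertex -4.291 4.497 -0.721
vertex -3.955 4.257 -1.1
vertex -4.507 4.261 -1.007
endloop
endfacet
facet normal -0.772 -0.060 0.633
outer loop
vertex -4.291 4.497 -0.721
vertex -4.507 4.261 -1.007
vertex -3.825 3.143 -0.28
endloop
endfacet
facet normal -0.093 0.803 -0.589
outer loop
vertex -4.507 4.261 -1.007
vertex -3.955 4.257 -1.1
vertex -4.4 4.024 -1.347
endloop
endfacet
facet normal -0.870 -0.488 0.066
outer loop
vertex -4.507 4.261 -1.007
vertex -4.4 4.024 -1.347
vertex -3.825 3.143 -0.28
endloop
endfacet
facet normal -0.092 0.802 -0.590
outer loop
vertex -4.4 4.024 -1.347
vertex -3.955 4.257 -1.1
vertex -4.032 3.923 -1.542
endloop
endfacet
facet normal -0.440 -0.794 -0.419
outer loop
vertex -4.4 4.024 -1.347
vertex -4.032 3.923 -1.542
vertex -3.825 3.143 -0.28
endloop
endfacet
facet normal -0.095 0.802 -0.590
outer loop
vertex -4.032 3.923 -1.542
vertex -3.955 4.257 -1.1
vertex -3.619 4.018 -1.479
endloop
endfacet
facet normal 0.266 -0.800 -0.538
outer loop
vertex -4.032 3.923 -1.542
vertex -3.619 4.018 -1.479
vertex -3.825 3.143 -0.28
endloop
endfacet
facet normal -0.678 0.338 -0.652
outer loop
vertex 1.507 -1.717 -5.049
vertex 0.946 -1.623 -4.417
vertex 1.465 -0.982 -4.624
endloop
endfacet
facet normal 0.969 0.162 -0.185
outer loop
vertex 1.507 -1.717 -5.049
vertex 1.465 -0.982 -4.624
vertex 1.854 -2.077 -3.543
endloop
endfacet
facet normal -0.679 0.339 -0.652
outer loop
vertex 1.465 -0.982 -4.624
vertex 0.946 -1.623 -4.417
vertex 0.905 -0.888 -3.992
endloop
endfacet
facet normal 0.611 0.655 0.444
outer loop
vertex 1.465 -0.982 -4.624
vertex 0.905 -0.888 -3.992
vertex 1.854 -2.077 -3.543
endloop
endfacet
facet normal -0.678 0.339 -0.652
outer loop
vertex 0.905 -0.888 -3.992
vertex 0.946 -1.623 -4.417
vertex 0.385 -1.528 -3.785
endloop
endfacet
facet normal -0.032 0.331 0.943
outer loop
vertex 0.905 -0.888 -3.992
vertex 0.385 -1.528 -3.785
vertex 1.854 -2.077 -3.543
endloop
endfacet
facet normal -0.678 0.339 -0.652
outer loop
vertex 0.385 -1.528 -3.785
vertex 0.946 -1.623 -4.417
vertex 0.426 -2.263 -4.21
endloop
endfacet
facet normal -0.316 -0.488 0.813
outer loop
vertex 0.385 -1.528 -3.785
vertex 0.426 -2.263 -4.21
vertex 1.854 -2.077 -3.543
endloop
endfacet
facet normal -0.678 0.340 -0.652
outer loop
vertex 0.426 -2.263 -4.21
vertex 0.946 -1.623 -4.417
vertex 0.987 -2.357 -4.842
endloop
endfacet
facet normal 0.042 -0.982 0.184
outer loop
vertex 0.426 -2.263 -4.21
vertex 0.987 -2.357 -4.842
vertex 1.854 -2.077 -3.543
endloop
endfacet
facet normal -0.678 0.340 -0.652
outer loop
vertex 0.987 -2.357 -4.842
vertex 0.946 -1.623 -4.417
vertex 1.507 -1.717 -5.049
endloop
endfacet
facet normal 0.684 -0.658 -0.315
outer loop
vertex 0.987 -2.357 -4.842
vertex 1.507 -1.717 -5.049
vertex 1.854 -2.077 -3.543
endloop
endfacet

endsolid


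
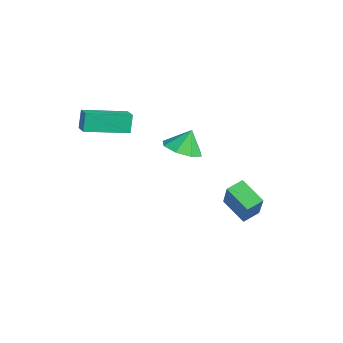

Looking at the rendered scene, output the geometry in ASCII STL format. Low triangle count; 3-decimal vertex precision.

solid 
facet normal -0.763 -0.407 0.503
outer loop
vertex -0.59 3.169 -1.591
vertex -0.827 3.958 -1.312
vertex -1.711 3.376 -3.124
endloop
endfacet
facet normal 0.272 -0.907 -0.321
outer loop
vertex -0.613 3.962 -3.848
vertex -0.59 3.169 -1.591
vertex -1.711 3.376 -3.124
endloop
endfacet
facet normal -0.762 -0.407 0.503
outer loop
vertex -1.711 3.376 -3.124
vertex -0.827 3.958 -1.312
vertex -1.948 4.165 -2.844
endloop
endfacet
facet normal -0.587 0.108 -0.802
outer loop
vertex -1.948 4.165 -2.844
vertex -0.613 3.962 -3.848
vertex -1.711 3.376 -3.124
endloop
endfacet
facet normal 0.587 -0.108 0.803
outer loop
vertex -0.59 3.169 -1.591
vertex 0.271 4.544 -2.036
vertex -0.827 3.958 -1.312
endloop
endfacet
facet normal 0.272 -0.907 -0.321
outer loop
vertex 0.508 3.755 -2.316
vertex -0.59 3.169 -1.591
vertex -0.613 3.962 -3.848
endloop
endfacet
facet normal 0.587 -0.108 0.802
outer loop
vertex 0.508 3.755 -2.316
vertex 0.271 4.544 -2.036
vertex -0.59 3.169 -1.591
endloop
endfacet
facet normal -0.272 0.907 0.322
outer loop
vertex -0.827 3.958 -1.312
vertex 0.271 4.544 -2.036
vertex -1.948 4.165 -2.844
endloop
endfacet
facet normal -0.587 0.107 -0.802
outer loop
vertex -0.85 4.751 -3.569
vertex -0.613 3.962 -3.848
vertex -1.948 4.165 -2.844
endloop
endfacet
facet normal -0.272 0.907 0.321
outer loop
vertex -1.948 4.165 -2.844
vertex 0.271 4.544 -2.036
vertex -0.85 4.751 -3.569
endloop
endfacet
facet normal 0.763 0.407 -0.503
outer loop
vertex -0.85 4.751 -3.569
vertex 0.508 3.755 -2.316
vertex -0.613 3.962 -3.848
endloop
endfacet
facet normal 0.763 0.407 -0.503
outer loop
vertex 0.271 4.544 -2.036
vertex 0.508 3.755 -2.316
vertex -0.85 4.751 -3.569
endloop
endfacet
facet normal 0.075 -0.404 -0.912
outer loop
vertex 1.45 0.291 2.394
vertex 0.731 0.778 2.119
vertex 1.631 0.911 2.134
endloop
endfacet
facet normal 0.719 0.080 0.690
outer loop
vertex 1.45 0.291 2.394
vertex 1.631 0.911 2.134
vertex 0.649 1.222 3.121
endloop
endfacet
facet normal 0.075 -0.405 -0.911
outer loop
vertex 1.631 0.911 2.134
vertex 0.731 0.778 2.119
vertex 1.286 1.453 1.865
endloop
endfacet
facet normal 0.642 0.627 0.441
outer loop
vertex 1.631 0.911 2.134
vertex 1.286 1.453 1.865
vertex 0.649 1.222 3.121
endloop
endfacet
facet normal 0.075 -0.405 -0.911
outer loop
vertex 1.286 1.453 1.865
vertex 0.731 0.778 2.119
vertex 0.615 1.599 1.745
endloop
endfacet
facet normal 0.161 0.953 0.257
outer loop
vertex 1.286 1.453 1.865
vertex 0.615 1.599 1.745
vertex 0.649 1.222 3.121
endloop
endfacet
facet normal 0.075 -0.405 -0.911
outer loop
vertex 0.615 1.599 1.745
vertex 0.731 0.778 2.119
vertex 0.013 1.264 1.844
endloop
endfacet
facet normal -0.440 0.863 0.247
outer loop
vertex 0.615 1.599 1.745
vertex 0.013 1.264 1.844
vertex 0.649 1.222 3.121
endloop
endfacet
facet normal 0.075 -0.404 -0.911
outer loop
vertex 0.013 1.264 1.844
vertex 0.731 0.778 2.119
vertex -0.169 0.644 2.104
endloop
endfacet
facet normal -0.810 0.413 0.417
outer loop
vertex 0.013 1.264 1.844
vertex -0.169 0.644 2.104
vertex 0.649 1.222 3.121
endloop
endfacet
facet normal 0.075 -0.404 -0.912
outer loop
vertex -0.169 0.644 2.104
vertex 0.731 0.778 2.119
vertex 0.177 0.102 2.373
endloop
endfacet
facet normal -0.733 -0.137 0.667
outer loop
vertex -0.169 0.644 2.104
vertex 0.177 0.102 2.373
vertex 0.649 1.222 3.121
endloop
endfacet
facet normal 0.075 -0.404 -0.912
outer loop
vertex 0.177 0.102 2.373
vertex 0.731 0.778 2.119
vertex 0.847 -0.044 2.493
endloop
endfacet
facet normal -0.253 -0.461 0.850
outer loop
vertex 0.177 0.102 2.373
vertex 0.847 -0.044 2.493
vertex 0.649 1.222 3.121
endloop
endfacet
facet normal 0.075 -0.404 -0.912
outer loop
vertex 0.847 -0.044 2.493
vertex 0.731 0.778 2.119
vertex 1.45 0.291 2.394
endloop
endfacet
facet normal 0.348 -0.372 0.860
outer loop
vertex 0.847 -0.044 2.493
vertex 1.45 0.291 2.394
vertex 0.649 1.222 3.121
endloop
endfacet
facet normal -0.963 -0.004 -0.270
outer loop
vertex -4.551 -2.277 2.034
vertex -4.455 -0.202 1.662
vertex -4.282 -2.461 1.078
endloop
endfacet
facet normal -0.046 -0.983 0.176
outer loop
vertex -3.425 -2.458 1.318
vertex -4.551 -2.277 2.034
vertex -4.282 -2.461 1.078
endloop
endfacet
facet normal -0.963 -0.004 -0.270
outer loop
vertex -4.282 -2.461 1.078
vertex -4.455 -0.202 1.662
vertex -4.186 -0.386 0.706
endloop
endfacet
facet normal 0.266 -0.182 -0.947
outer loop
vertex -4.186 -0.386 0.706
vertex -3.425 -2.458 1.318
vertex -4.282 -2.461 1.078
endloop
endfacet
facet normal -0.266 0.182 0.947
outer loop
vertex -4.551 -2.277 2.034
vertex -3.598 -0.199 1.902
vertex -4.455 -0.202 1.662
endloop
endfacet
facet normal -0.046 -0.983 0.176
outer loop
vertex -3.694 -2.274 2.274
vertex -4.551 -2.277 2.034
vertex -3.425 -2.458 1.318
endloop
endfacet
facet normal -0.266 0.182 0.947
outer loop
vertex -3.694 -2.274 2.274
vertex -3.598 -0.199 1.902
vertex -4.551 -2.277 2.034
endloop
endfacet
facet normal 0.046 0.983 -0.176
outer loop
vertex -4.455 -0.202 1.662
vertex -3.598 -0.199 1.902
vertex -4.186 -0.386 0.706
endloop
endfacet
facet normal 0.266 -0.182 -0.947
outer loop
vertex -3.329 -0.383 0.946
vertex -3.425 -2.458 1.318
vertex -4.186 -0.386 0.706
endloop
endfacet
facet normal 0.046 0.983 -0.176
outer loop
vertex -4.186 -0.386 0.706
vertex -3.598 -0.199 1.902
vertex -3.329 -0.383 0.946
endloop
endfacet
facet normal 0.963 0.004 0.270
outer loop
vertex -3.329 -0.383 0.946
vertex -3.694 -2.274 2.274
vertex -3.425 -2.458 1.318
endloop
endfacet
facet normal 0.963 0.004 0.270
outer loop
vertex -3.598 -0.199 1.902
vertex -3.694 -2.274 2.274
vertex -3.329 -0.383 0.946
endloop
endfacet

endsolid


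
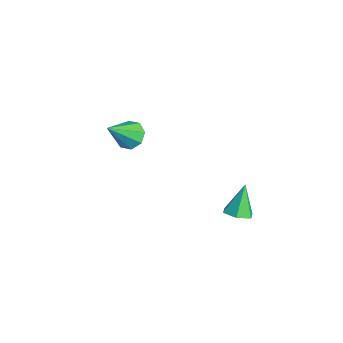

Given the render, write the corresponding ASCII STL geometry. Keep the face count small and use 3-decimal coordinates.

solid 
facet normal -0.240 0.643 -0.728
outer loop
vertex -1.769 0.345 2.677
vertex -2.117 -0.154 2.351
vertex -2.276 0.322 2.824
endloop
endfacet
facet normal 0.221 0.495 0.840
outer loop
vertex -1.769 0.345 2.677
vertex -2.276 0.322 2.824
vertex -1.703 -1.266 3.609
endloop
endfacet
facet normal -0.238 0.644 -0.728
outer loop
vertex -2.276 0.322 2.824
vertex -2.117 -0.154 2.351
vertex -2.69 0.021 2.693
endloop
endfacet
facet normal -0.456 0.257 0.852
outer loop
vertex -2.276 0.322 2.824
vertex -2.69 0.021 2.693
vertex -1.703 -1.266 3.609
endloop
endfacet
facet normal -0.238 0.643 -0.728
outer loop
vertex -2.69 0.021 2.693
vertex -2.117 -0.154 2.351
vertex -2.768 -0.383 2.362
endloop
endfacet
facet normal -0.818 -0.262 0.513
outer loop
vertex -2.69 0.021 2.693
vertex -2.768 -0.383 2.362
vertex -1.703 -1.266 3.609
endloop
endfacet
facet normal -0.239 0.644 -0.727
outer loop
vertex -2.768 -0.383 2.362
vertex -2.117 -0.154 2.351
vertex -2.464 -0.652 2.024
endloop
endfacet
facet normal -0.651 -0.759 0.019
outer loop
vertex -2.768 -0.383 2.362
vertex -2.464 -0.652 2.024
vertex -1.703 -1.266 3.609
endloop
endfacet
facet normal -0.239 0.644 -0.727
outer loop
vertex -2.464 -0.652 2.024
vertex -2.117 -0.154 2.351
vertex -1.958 -0.63 1.877
endloop
endfacet
facet normal -0.057 -0.940 -0.337
outer loop
vertex -2.464 -0.652 2.024
vertex -1.958 -0.63 1.877
vertex -1.703 -1.266 3.609
endloop
endfacet
facet normal -0.238 0.644 -0.727
outer loop
vertex -1.958 -0.63 1.877
vertex -2.117 -0.154 2.351
vertex -1.544 -0.329 2.008
endloop
endfacet
facet normal 0.621 -0.702 -0.349
outer loop
vertex -1.958 -0.63 1.877
vertex -1.544 -0.329 2.008
vertex -1.703 -1.266 3.609
endloop
endfacet
facet normal -0.239 0.643 -0.728
outer loop
vertex -1.544 -0.329 2.008
vertex -2.117 -0.154 2.351
vertex -1.466 0.075 2.339
endloop
endfacet
facet normal 0.983 -0.182 -0.009
outer loop
vertex -1.544 -0.329 2.008
vertex -1.466 0.075 2.339
vertex -1.703 -1.266 3.609
endloop
endfacet
facet normal -0.239 0.643 -0.728
outer loop
vertex -1.466 0.075 2.339
vertex -2.117 -0.154 2.351
vertex -1.769 0.345 2.677
endloop
endfacet
facet normal 0.818 0.313 0.483
outer loop
vertex -1.466 0.075 2.339
vertex -1.769 0.345 2.677
vertex -1.703 -1.266 3.609
endloop
endfacet
facet normal 0.347 -0.361 -0.866
outer loop
vertex 3.679 1.93 1.748
vertex 3.199 2.2 1.443
vertex 3.738 2.516 1.527
endloop
endfacet
facet normal 0.740 0.171 0.650
outer loop
vertex 3.679 1.93 1.748
vertex 3.738 2.516 1.527
vertex 2.721 2.7 2.637
endloop
endfacet
facet normal 0.347 -0.362 -0.865
outer loop
vertex 3.738 2.516 1.527
vertex 3.199 2.2 1.443
vertex 3.258 2.787 1.221
endloop
endfacet
facet normal 0.382 0.902 0.200
outer loop
vertex 3.738 2.516 1.527
vertex 3.258 2.787 1.221
vertex 2.721 2.7 2.637
endloop
endfacet
facet normal 0.347 -0.362 -0.865
outer loop
vertex 3.258 2.787 1.221
vertex 3.199 2.2 1.443
vertex 2.719 2.471 1.137
endloop
endfacet
facet normal -0.486 0.864 -0.131
outer loop
vertex 3.258 2.787 1.221
vertex 2.719 2.471 1.137
vertex 2.721 2.7 2.637
endloop
endfacet
facet normal 0.347 -0.362 -0.865
outer loop
vertex 2.719 2.471 1.137
vertex 3.199 2.2 1.443
vertex 2.661 1.885 1.359
endloop
endfacet
facet normal -0.996 0.094 -0.013
outer loop
vertex 2.719 2.471 1.137
vertex 2.661 1.885 1.359
vertex 2.721 2.7 2.637
endloop
endfacet
facet normal 0.347 -0.361 -0.866
outer loop
vertex 2.661 1.885 1.359
vertex 3.199 2.2 1.443
vertex 3.14 1.614 1.664
endloop
endfacet
facet normal -0.637 -0.636 0.435
outer loop
vertex 2.661 1.885 1.359
vertex 3.14 1.614 1.664
vertex 2.721 2.7 2.637
endloop
endfacet
facet normal 0.347 -0.361 -0.866
outer loop
vertex 3.14 1.614 1.664
vertex 3.199 2.2 1.443
vertex 3.679 1.93 1.748
endloop
endfacet
facet normal 0.231 -0.598 0.767
outer loop
vertex 3.14 1.614 1.664
vertex 3.679 1.93 1.748
vertex 2.721 2.7 2.637
endloop
endfacet

endsolid


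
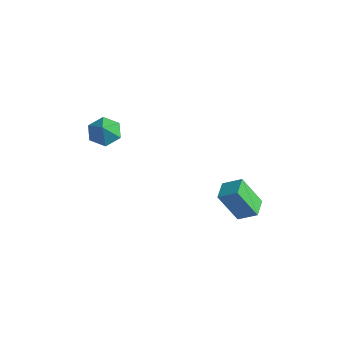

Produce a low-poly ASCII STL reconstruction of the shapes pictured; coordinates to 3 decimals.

solid 
facet normal -0.609 0.788 0.090
outer loop
vertex 3.325 -0.111 -1.105
vertex 3.885 0.474 -2.439
vertex 2.667 -0.565 -1.58
endloop
endfacet
facet normal -0.359 -0.375 0.855
outer loop
vertex 3.215 -1.274 -1.661
vertex 3.325 -0.111 -1.105
vertex 2.667 -0.565 -1.58
endloop
endfacet
facet normal -0.609 0.788 0.090
outer loop
vertex 2.667 -0.565 -1.58
vertex 3.885 0.474 -2.439
vertex 3.227 0.02 -2.914
endloop
endfacet
facet normal -0.707 -0.488 -0.511
outer loop
vertex 3.227 0.02 -2.914
vertex 3.215 -1.274 -1.661
vertex 2.667 -0.565 -1.58
endloop
endfacet
facet normal 0.707 0.488 0.511
outer loop
vertex 3.325 -0.111 -1.105
vertex 4.433 -0.235 -2.52
vertex 3.885 0.474 -2.439
endloop
endfacet
facet normal -0.359 -0.375 0.855
outer loop
vertex 3.873 -0.82 -1.186
vertex 3.325 -0.111 -1.105
vertex 3.215 -1.274 -1.661
endloop
endfacet
facet normal 0.707 0.488 0.511
outer loop
vertex 3.873 -0.82 -1.186
vertex 4.433 -0.235 -2.52
vertex 3.325 -0.111 -1.105
endloop
endfacet
facet normal 0.359 0.375 -0.855
outer loop
vertex 3.885 0.474 -2.439
vertex 4.433 -0.235 -2.52
vertex 3.227 0.02 -2.914
endloop
endfacet
facet normal -0.707 -0.488 -0.511
outer loop
vertex 3.775 -0.689 -2.995
vertex 3.215 -1.274 -1.661
vertex 3.227 0.02 -2.914
endloop
endfacet
facet normal 0.359 0.375 -0.855
outer loop
vertex 3.227 0.02 -2.914
vertex 4.433 -0.235 -2.52
vertex 3.775 -0.689 -2.995
endloop
endfacet
facet normal 0.609 -0.788 -0.090
outer loop
vertex 3.775 -0.689 -2.995
vertex 3.873 -0.82 -1.186
vertex 3.215 -1.274 -1.661
endloop
endfacet
facet normal 0.609 -0.788 -0.090
outer loop
vertex 4.433 -0.235 -2.52
vertex 3.873 -0.82 -1.186
vertex 3.775 -0.689 -2.995
endloop
endfacet
facet normal -0.466 0.432 -0.772
outer loop
vertex -1.128 -3.433 -0.227
vertex -1.598 -3.13 0.226
vertex -0.991 -2.784 0.053
endloop
endfacet
facet normal 0.980 -0.196 -0.026
outer loop
vertex -1.128 -3.433 -0.227
vertex -0.991 -2.784 0.053
vertex -1.122 -3.57 1.014
endloop
endfacet
facet normal -0.466 0.432 -0.772
outer loop
vertex -0.991 -2.784 0.053
vertex -1.598 -3.13 0.226
vertex -1.461 -2.481 0.506
endloop
endfacet
facet normal 0.752 0.456 0.476
outer loop
vertex -0.991 -2.784 0.053
vertex -1.461 -2.481 0.506
vertex -1.122 -3.57 1.014
endloop
endfacet
facet normal -0.466 0.432 -0.772
outer loop
vertex -1.461 -2.481 0.506
vertex -1.598 -3.13 0.226
vertex -2.068 -2.827 0.679
endloop
endfacet
facet normal 0.015 0.426 0.904
outer loop
vertex -1.461 -2.481 0.506
vertex -2.068 -2.827 0.679
vertex -1.122 -3.57 1.014
endloop
endfacet
facet normal -0.467 0.430 -0.772
outer loop
vertex -2.068 -2.827 0.679
vertex -1.598 -3.13 0.226
vertex -2.205 -3.477 0.4
endloop
endfacet
facet normal -0.493 -0.253 0.832
outer loop
vertex -2.068 -2.827 0.679
vertex -2.205 -3.477 0.4
vertex -1.122 -3.57 1.014
endloop
endfacet
facet normal -0.468 0.432 -0.771
outer loop
vertex -2.205 -3.477 0.4
vertex -1.598 -3.13 0.226
vertex -1.735 -3.779 -0.054
endloop
endfacet
facet normal -0.264 -0.906 0.329
outer loop
vertex -2.205 -3.477 0.4
vertex -1.735 -3.779 -0.054
vertex -1.122 -3.57 1.014
endloop
endfacet
facet normal -0.466 0.432 -0.772
outer loop
vertex -1.735 -3.779 -0.054
vertex -1.598 -3.13 0.226
vertex -1.128 -3.433 -0.227
endloop
endfacet
facet normal 0.471 -0.876 -0.099
outer loop
vertex -1.735 -3.779 -0.054
vertex -1.128 -3.433 -0.227
vertex -1.122 -3.57 1.014
endloop
endfacet

endsolid


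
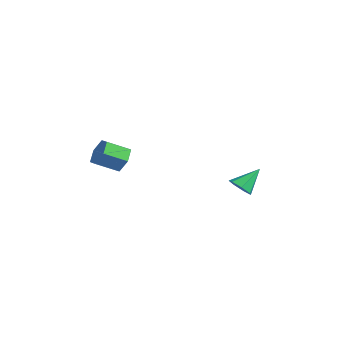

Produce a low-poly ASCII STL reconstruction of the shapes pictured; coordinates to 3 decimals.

solid 
facet normal 0.063 -0.726 -0.685
outer loop
vertex -0.059 3.447 0.071
vertex -0.693 3.251 0.22
vertex -0.487 3.705 -0.242
endloop
endfacet
facet normal 0.607 0.771 -0.194
outer loop
vertex -0.059 3.447 0.071
vertex -0.487 3.705 -0.242
vertex -0.787 4.309 1.22
endloop
endfacet
facet normal 0.065 -0.726 -0.685
outer loop
vertex -0.487 3.705 -0.242
vertex -0.693 3.251 0.22
vertex -1.07 3.621 -0.208
endloop
endfacet
facet normal -0.153 0.902 -0.404
outer loop
vertex -0.487 3.705 -0.242
vertex -1.07 3.621 -0.208
vertex -0.787 4.309 1.22
endloop
endfacet
facet normal 0.065 -0.726 -0.685
outer loop
vertex -1.07 3.621 -0.208
vertex -0.693 3.251 0.22
vertex -1.37 3.258 0.148
endloop
endfacet
facet normal -0.817 0.566 -0.111
outer loop
vertex -1.07 3.621 -0.208
vertex -1.37 3.258 0.148
vertex -0.787 4.309 1.22
endloop
endfacet
facet normal 0.065 -0.725 -0.686
outer loop
vertex -1.37 3.258 0.148
vertex -0.693 3.251 0.22
vertex -1.16 2.889 0.558
endloop
endfacet
facet normal -0.884 0.015 0.466
outer loop
vertex -1.37 3.258 0.148
vertex -1.16 2.889 0.558
vertex -0.787 4.309 1.22
endloop
endfacet
facet normal 0.064 -0.724 -0.687
outer loop
vertex -1.16 2.889 0.558
vertex -0.693 3.251 0.22
vertex -0.598 2.792 0.713
endloop
endfacet
facet normal -0.304 -0.336 0.892
outer loop
vertex -1.16 2.889 0.558
vertex -0.598 2.792 0.713
vertex -0.787 4.309 1.22
endloop
endfacet
facet normal 0.063 -0.724 -0.687
outer loop
vertex -0.598 2.792 0.713
vertex -0.693 3.251 0.22
vertex -0.109 3.04 0.496
endloop
endfacet
facet normal 0.487 -0.222 0.845
outer loop
vertex -0.598 2.792 0.713
vertex -0.109 3.04 0.496
vertex -0.787 4.309 1.22
endloop
endfacet
facet normal 0.063 -0.724 -0.686
outer loop
vertex -0.109 3.04 0.496
vertex -0.693 3.251 0.22
vertex -0.059 3.447 0.071
endloop
endfacet
facet normal 0.892 0.269 0.363
outer loop
vertex -0.109 3.04 0.496
vertex -0.059 3.447 0.071
vertex -0.787 4.309 1.22
endloop
endfacet
facet normal 0.183 0.869 -0.460
outer loop
vertex -2.03 -1.647 2.977
vertex -2.304 -1.953 2.29
vertex -2.805 -1.582 2.792
endloop
endfacet
facet normal -0.164 0.488 0.857
outer loop
vertex -2.03 -1.647 2.977
vertex -2.805 -1.582 2.792
vertex -2.261 -2.742 3.556
endloop
endfacet
facet normal -0.163 0.488 0.857
outer loop
vertex -2.261 -2.742 3.556
vertex -2.805 -1.582 2.792
vertex -3.037 -2.676 3.371
endloop
endfacet
facet normal -0.184 -0.869 0.460
outer loop
vertex -2.261 -2.742 3.556
vertex -3.037 -2.676 3.371
vertex -2.536 -3.047 2.87
endloop
endfacet
facet normal 0.183 0.869 -0.459
outer loop
vertex -2.805 -1.582 2.792
vertex -2.304 -1.953 2.29
vertex -3.08 -1.887 2.105
endloop
endfacet
facet normal -0.921 0.316 0.228
outer loop
vertex -2.805 -1.582 2.792
vertex -3.08 -1.887 2.105
vertex -3.037 -2.676 3.371
endloop
endfacet
facet normal -0.922 0.315 0.227
outer loop
vertex -3.037 -2.676 3.371
vertex -3.08 -1.887 2.105
vertex -3.311 -2.982 2.684
endloop
endfacet
facet normal -0.183 -0.869 0.460
outer loop
vertex -3.037 -2.676 3.371
vertex -3.311 -2.982 2.684
vertex -2.536 -3.047 2.87
endloop
endfacet
facet normal 0.184 0.869 -0.460
outer loop
vertex -3.08 -1.887 2.105
vertex -2.304 -1.953 2.29
vertex -2.579 -2.258 1.604
endloop
endfacet
facet normal -0.758 -0.173 -0.629
outer loop
vertex -3.08 -1.887 2.105
vertex -2.579 -2.258 1.604
vertex -3.311 -2.982 2.684
endloop
endfacet
facet normal -0.758 -0.173 -0.629
outer loop
vertex -3.311 -2.982 2.684
vertex -2.579 -2.258 1.604
vertex -2.81 -3.353 2.183
endloop
endfacet
facet normal -0.183 -0.869 0.460
outer loop
vertex -3.311 -2.982 2.684
vertex -2.81 -3.353 2.183
vertex -2.536 -3.047 2.87
endloop
endfacet
facet normal 0.184 0.869 -0.460
outer loop
vertex -2.579 -2.258 1.604
vertex -2.304 -1.953 2.29
vertex -1.803 -2.324 1.789
endloop
endfacet
facet normal 0.163 -0.488 -0.858
outer loop
vertex -2.579 -2.258 1.604
vertex -1.803 -2.324 1.789
vertex -2.81 -3.353 2.183
endloop
endfacet
facet normal 0.164 -0.488 -0.857
outer loop
vertex -2.81 -3.353 2.183
vertex -1.803 -2.324 1.789
vertex -2.035 -3.418 2.368
endloop
endfacet
facet normal -0.183 -0.869 0.460
outer loop
vertex -2.81 -3.353 2.183
vertex -2.035 -3.418 2.368
vertex -2.536 -3.047 2.87
endloop
endfacet
facet normal 0.183 0.869 -0.460
outer loop
vertex -1.803 -2.324 1.789
vertex -2.304 -1.953 2.29
vertex -1.529 -2.018 2.476
endloop
endfacet
facet normal 0.921 -0.316 -0.227
outer loop
vertex -1.803 -2.324 1.789
vertex -1.529 -2.018 2.476
vertex -2.035 -3.418 2.368
endloop
endfacet
facet normal 0.921 -0.315 -0.229
outer loop
vertex -2.035 -3.418 2.368
vertex -1.529 -2.018 2.476
vertex -1.76 -3.113 3.055
endloop
endfacet
facet normal -0.183 -0.869 0.459
outer loop
vertex -2.035 -3.418 2.368
vertex -1.76 -3.113 3.055
vertex -2.536 -3.047 2.87
endloop
endfacet
facet normal 0.183 0.869 -0.460
outer loop
vertex -1.529 -2.018 2.476
vertex -2.304 -1.953 2.29
vertex -2.03 -1.647 2.977
endloop
endfacet
facet normal 0.758 0.173 0.629
outer loop
vertex -1.529 -2.018 2.476
vertex -2.03 -1.647 2.977
vertex -1.76 -3.113 3.055
endloop
endfacet
facet normal 0.758 0.173 0.629
outer loop
vertex -1.76 -3.113 3.055
vertex -2.03 -1.647 2.977
vertex -2.261 -2.742 3.556
endloop
endfacet
facet normal -0.184 -0.869 0.460
outer loop
vertex -1.76 -3.113 3.055
vertex -2.261 -2.742 3.556
vertex -2.536 -3.047 2.87
endloop
endfacet

endsolid
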